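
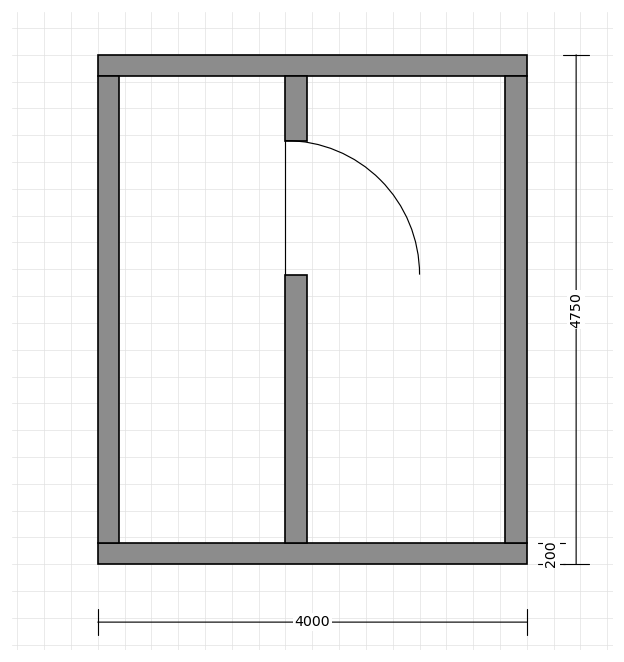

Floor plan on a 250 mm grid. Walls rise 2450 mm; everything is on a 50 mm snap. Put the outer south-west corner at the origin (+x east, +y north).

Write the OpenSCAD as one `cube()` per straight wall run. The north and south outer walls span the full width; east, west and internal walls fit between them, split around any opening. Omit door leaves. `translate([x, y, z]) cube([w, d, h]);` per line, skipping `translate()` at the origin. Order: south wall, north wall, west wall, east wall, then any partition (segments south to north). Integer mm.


cube([4000, 200, 2450]);
translate([0, 4550, 0]) cube([4000, 200, 2450]);
translate([0, 200, 0]) cube([200, 4350, 2450]);
translate([3800, 200, 0]) cube([200, 4350, 2450]);
translate([1750, 200, 0]) cube([200, 2500, 2450]);
translate([1750, 3950, 0]) cube([200, 600, 2450]);


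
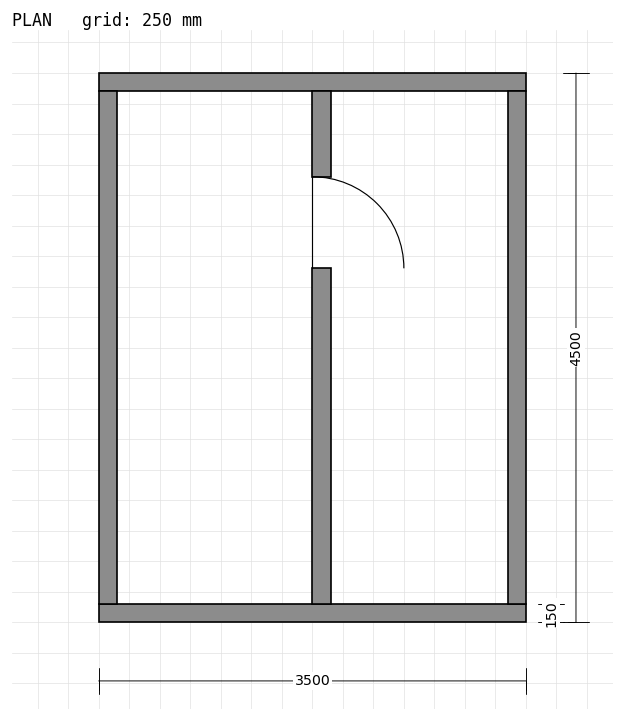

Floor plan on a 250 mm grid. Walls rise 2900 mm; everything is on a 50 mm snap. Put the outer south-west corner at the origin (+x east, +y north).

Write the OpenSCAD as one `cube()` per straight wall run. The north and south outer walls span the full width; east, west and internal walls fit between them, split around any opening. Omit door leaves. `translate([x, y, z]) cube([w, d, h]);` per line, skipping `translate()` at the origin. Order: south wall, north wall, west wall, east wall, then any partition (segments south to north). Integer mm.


cube([3500, 150, 2900]);
translate([0, 4350, 0]) cube([3500, 150, 2900]);
translate([0, 150, 0]) cube([150, 4200, 2900]);
translate([3350, 150, 0]) cube([150, 4200, 2900]);
translate([1750, 150, 0]) cube([150, 2750, 2900]);
translate([1750, 3650, 0]) cube([150, 700, 2900]);


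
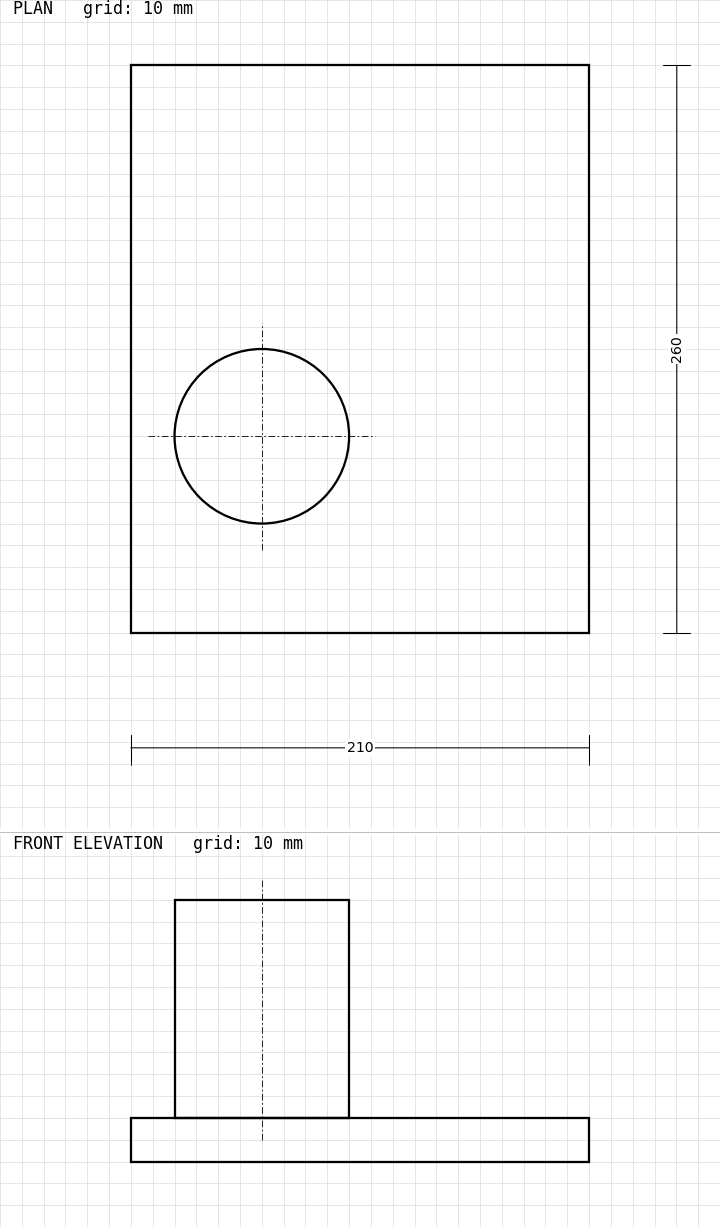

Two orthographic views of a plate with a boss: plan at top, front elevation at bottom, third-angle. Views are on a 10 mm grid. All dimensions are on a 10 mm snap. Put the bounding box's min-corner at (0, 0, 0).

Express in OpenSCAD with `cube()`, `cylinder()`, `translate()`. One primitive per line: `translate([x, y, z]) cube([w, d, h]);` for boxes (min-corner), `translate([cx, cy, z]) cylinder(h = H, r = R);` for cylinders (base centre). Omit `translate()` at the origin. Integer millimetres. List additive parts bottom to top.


cube([210, 260, 20]);
translate([60, 90, 20]) cylinder(h = 100, r = 40);


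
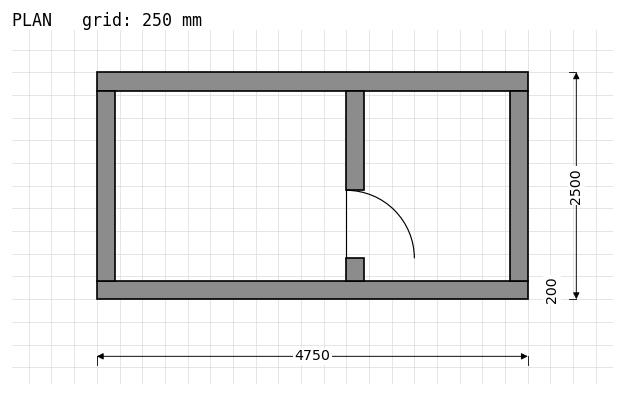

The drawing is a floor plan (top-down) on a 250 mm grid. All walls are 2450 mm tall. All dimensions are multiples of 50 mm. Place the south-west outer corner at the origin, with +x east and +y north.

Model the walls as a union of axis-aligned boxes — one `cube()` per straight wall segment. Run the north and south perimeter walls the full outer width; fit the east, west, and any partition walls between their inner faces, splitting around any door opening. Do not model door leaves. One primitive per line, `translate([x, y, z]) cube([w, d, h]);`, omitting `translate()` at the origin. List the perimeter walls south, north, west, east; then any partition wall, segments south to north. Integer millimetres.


cube([4750, 200, 2450]);
translate([0, 2300, 0]) cube([4750, 200, 2450]);
translate([0, 200, 0]) cube([200, 2100, 2450]);
translate([4550, 200, 0]) cube([200, 2100, 2450]);
translate([2750, 200, 0]) cube([200, 250, 2450]);
translate([2750, 1200, 0]) cube([200, 1100, 2450]);


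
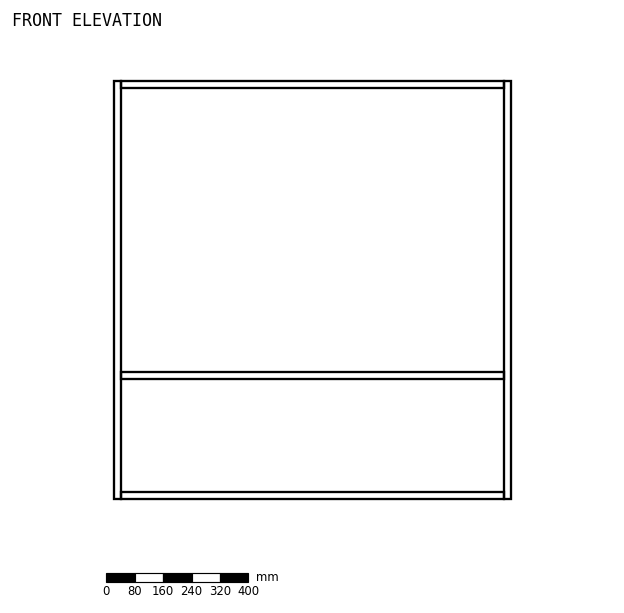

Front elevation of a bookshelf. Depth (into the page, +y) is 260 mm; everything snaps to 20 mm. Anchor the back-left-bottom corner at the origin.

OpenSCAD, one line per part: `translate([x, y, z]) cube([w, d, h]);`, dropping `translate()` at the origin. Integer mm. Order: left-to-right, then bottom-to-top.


cube([20, 260, 1180]);
translate([20, 0, 0]) cube([1080, 260, 20]);
translate([20, 0, 340]) cube([1080, 260, 20]);
translate([20, 0, 1160]) cube([1080, 260, 20]);
translate([1100, 0, 0]) cube([20, 260, 1180]);


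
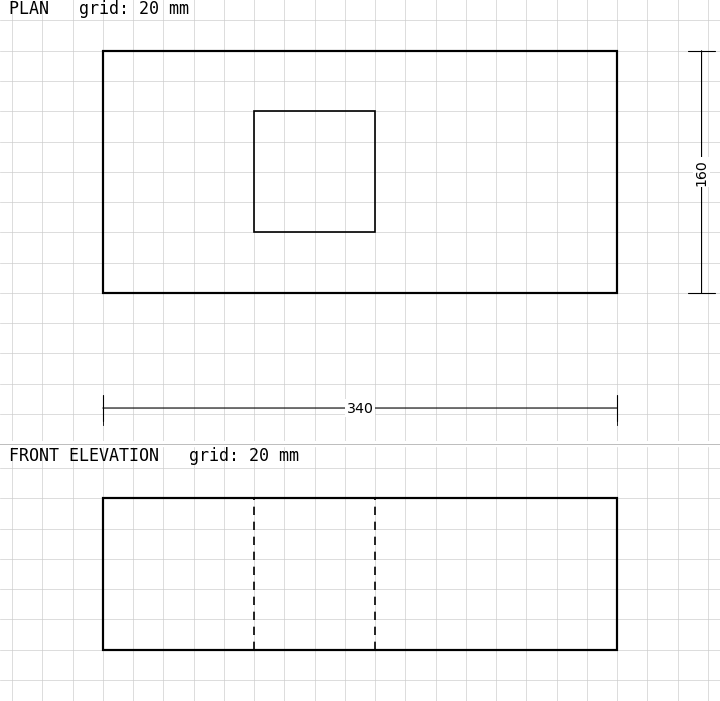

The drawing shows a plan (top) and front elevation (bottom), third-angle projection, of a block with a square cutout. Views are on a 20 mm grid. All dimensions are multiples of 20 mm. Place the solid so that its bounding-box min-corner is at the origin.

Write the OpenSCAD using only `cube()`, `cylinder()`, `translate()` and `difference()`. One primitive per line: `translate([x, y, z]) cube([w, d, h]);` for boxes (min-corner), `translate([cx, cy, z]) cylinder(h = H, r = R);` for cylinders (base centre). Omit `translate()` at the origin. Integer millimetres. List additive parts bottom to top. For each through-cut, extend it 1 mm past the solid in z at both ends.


difference() {
  cube([340, 160, 100]);
  translate([100, 40, -1]) cube([80, 80, 102]);
}


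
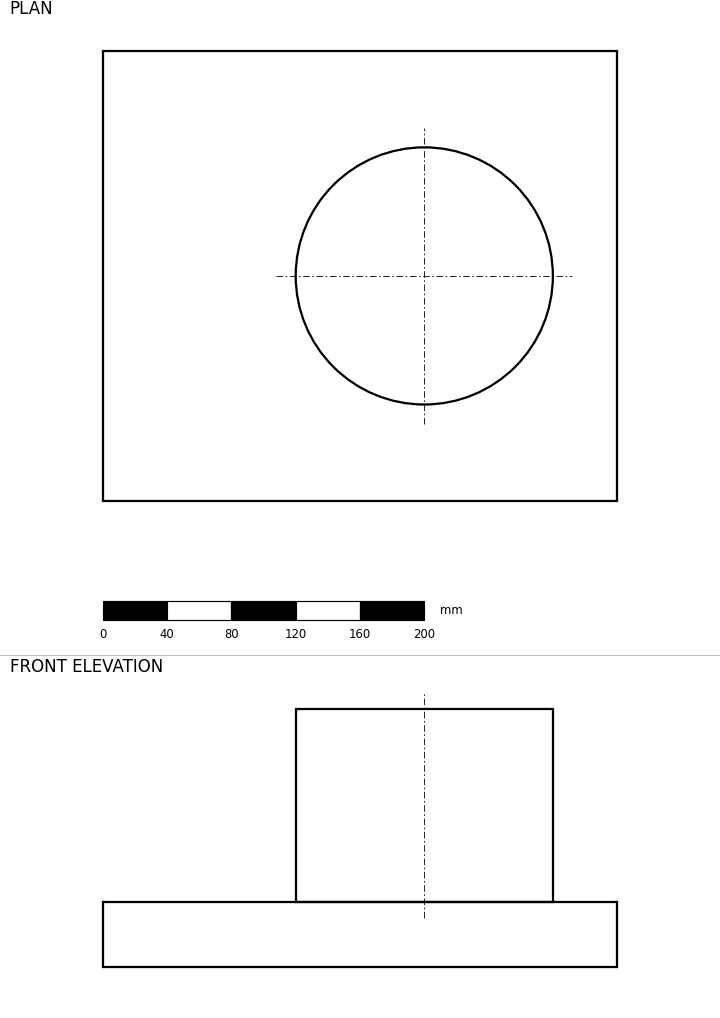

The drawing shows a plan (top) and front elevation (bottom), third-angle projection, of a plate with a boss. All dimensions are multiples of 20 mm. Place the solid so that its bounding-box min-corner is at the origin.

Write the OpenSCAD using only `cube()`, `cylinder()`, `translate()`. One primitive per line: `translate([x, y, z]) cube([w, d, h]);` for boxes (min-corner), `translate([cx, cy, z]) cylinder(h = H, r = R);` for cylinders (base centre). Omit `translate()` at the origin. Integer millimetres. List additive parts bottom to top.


cube([320, 280, 40]);
translate([200, 140, 40]) cylinder(h = 120, r = 80);


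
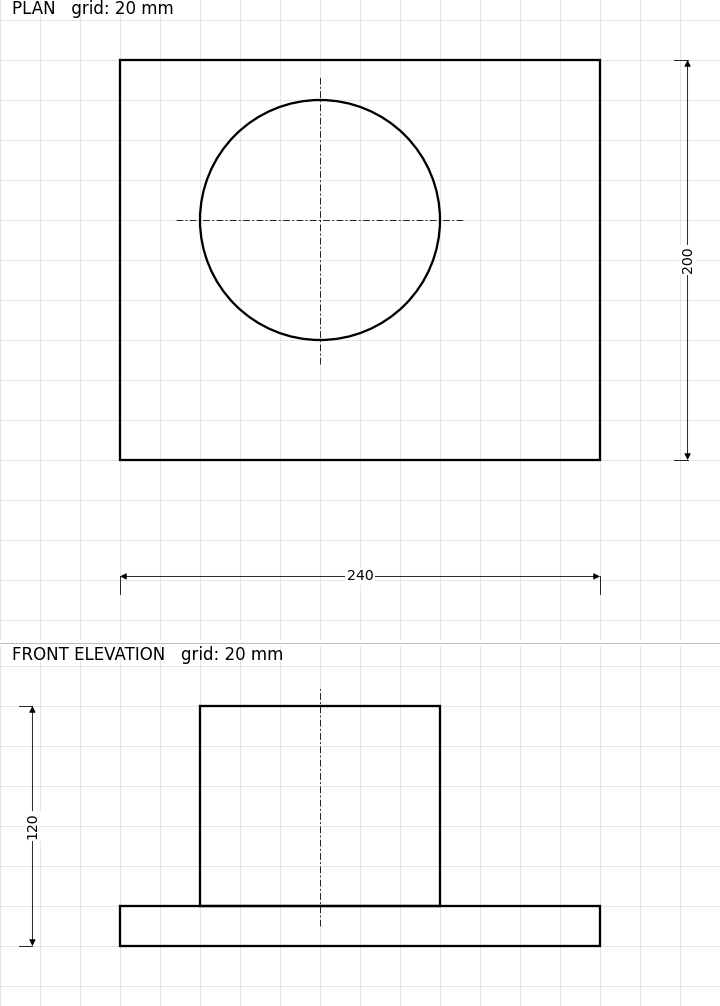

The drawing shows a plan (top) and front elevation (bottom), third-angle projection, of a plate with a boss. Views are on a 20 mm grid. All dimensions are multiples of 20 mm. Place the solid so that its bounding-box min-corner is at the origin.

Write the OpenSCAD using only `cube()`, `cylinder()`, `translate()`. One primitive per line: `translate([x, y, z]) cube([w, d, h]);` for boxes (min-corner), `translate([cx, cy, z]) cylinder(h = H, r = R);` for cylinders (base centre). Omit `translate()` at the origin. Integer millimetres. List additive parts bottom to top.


cube([240, 200, 20]);
translate([100, 120, 20]) cylinder(h = 100, r = 60);


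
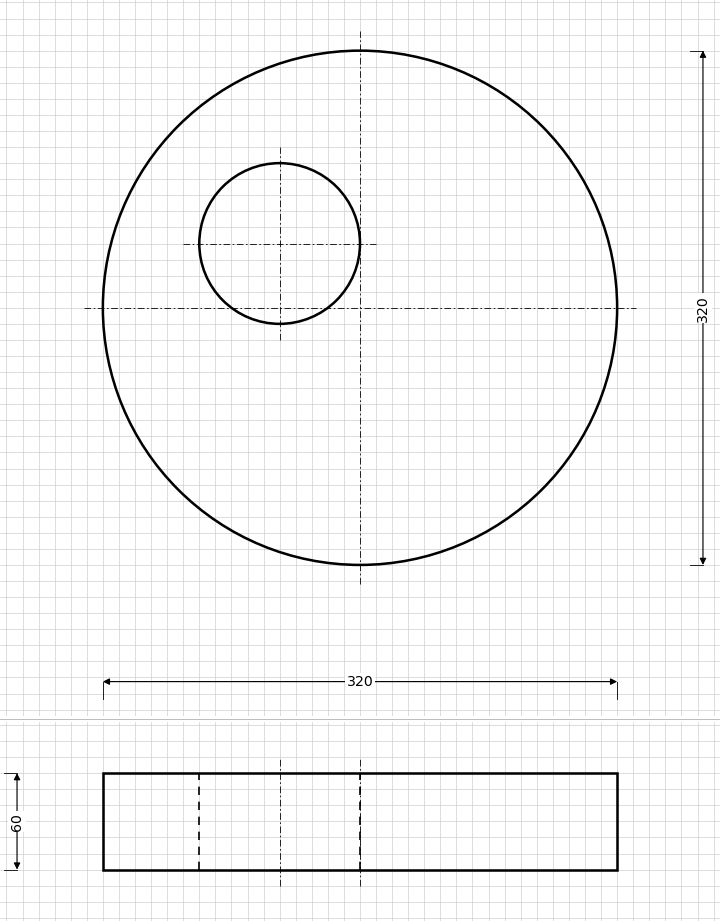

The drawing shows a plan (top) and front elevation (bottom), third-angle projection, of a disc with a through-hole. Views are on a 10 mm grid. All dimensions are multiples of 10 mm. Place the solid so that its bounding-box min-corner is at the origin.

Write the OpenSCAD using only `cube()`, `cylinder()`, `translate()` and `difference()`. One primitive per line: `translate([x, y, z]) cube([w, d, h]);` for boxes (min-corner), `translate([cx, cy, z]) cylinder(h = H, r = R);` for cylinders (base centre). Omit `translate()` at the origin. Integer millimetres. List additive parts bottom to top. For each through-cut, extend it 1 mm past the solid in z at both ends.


difference() {
  translate([160, 160, 0]) cylinder(h = 60, r = 160);
  translate([110, 200, -1]) cylinder(h = 62, r = 50);
}


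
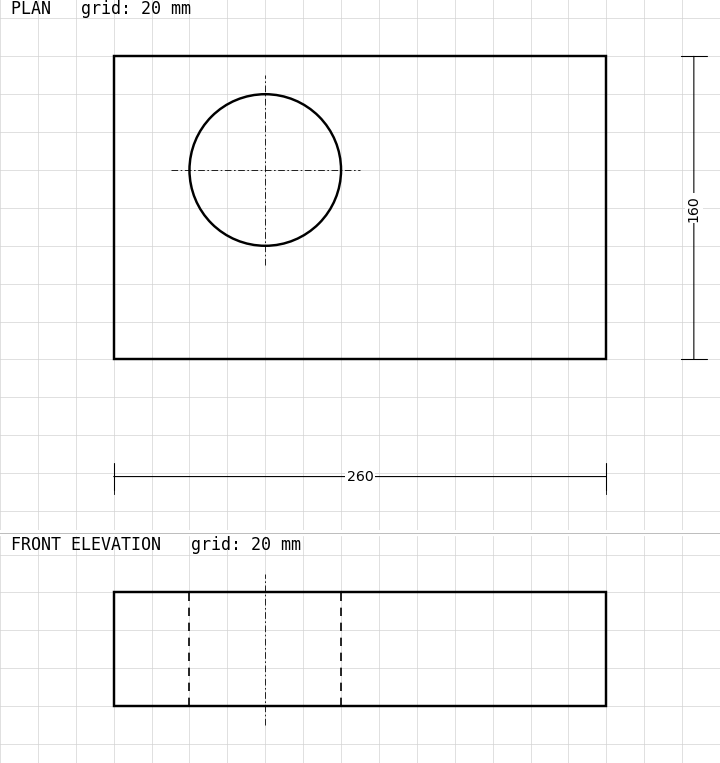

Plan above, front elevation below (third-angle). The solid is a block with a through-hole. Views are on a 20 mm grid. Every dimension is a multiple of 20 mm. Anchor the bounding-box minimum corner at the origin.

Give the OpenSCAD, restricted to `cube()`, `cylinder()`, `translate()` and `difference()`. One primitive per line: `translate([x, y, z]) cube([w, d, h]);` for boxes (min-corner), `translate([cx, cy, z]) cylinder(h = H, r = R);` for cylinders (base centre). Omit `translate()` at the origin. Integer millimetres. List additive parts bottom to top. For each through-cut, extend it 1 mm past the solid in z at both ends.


difference() {
  cube([260, 160, 60]);
  translate([80, 100, -1]) cylinder(h = 62, r = 40);
}


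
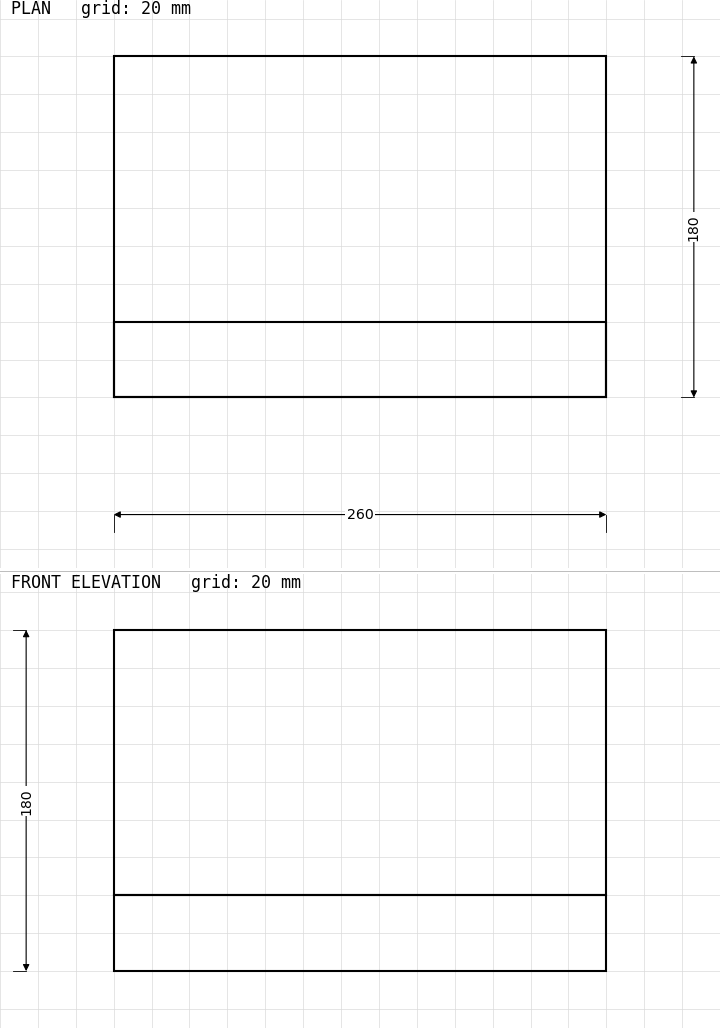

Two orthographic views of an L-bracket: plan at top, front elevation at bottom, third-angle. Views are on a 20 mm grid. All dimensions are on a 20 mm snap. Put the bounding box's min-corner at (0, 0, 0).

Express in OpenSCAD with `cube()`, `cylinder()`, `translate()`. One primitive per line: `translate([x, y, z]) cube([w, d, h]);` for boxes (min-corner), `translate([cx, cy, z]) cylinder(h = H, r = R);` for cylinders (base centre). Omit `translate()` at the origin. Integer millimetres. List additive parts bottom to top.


cube([260, 180, 40]);
translate([0, 0, 40]) cube([260, 40, 140]);


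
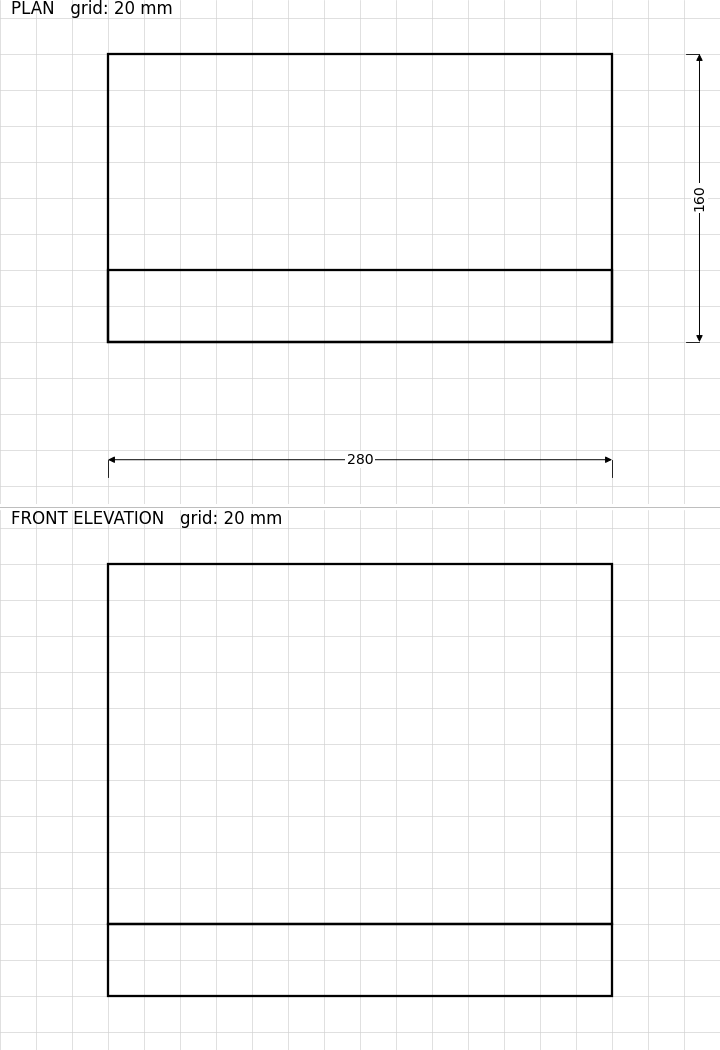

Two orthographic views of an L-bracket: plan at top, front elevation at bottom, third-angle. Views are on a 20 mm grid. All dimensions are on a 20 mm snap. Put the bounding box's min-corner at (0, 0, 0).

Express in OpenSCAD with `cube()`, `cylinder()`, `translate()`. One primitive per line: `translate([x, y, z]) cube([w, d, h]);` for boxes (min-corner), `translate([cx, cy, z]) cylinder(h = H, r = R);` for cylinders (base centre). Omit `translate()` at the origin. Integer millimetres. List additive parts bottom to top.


cube([280, 160, 40]);
translate([0, 0, 40]) cube([280, 40, 200]);


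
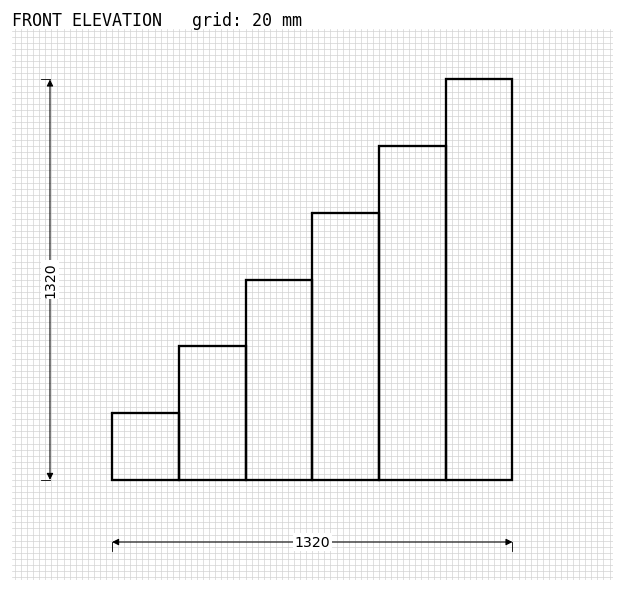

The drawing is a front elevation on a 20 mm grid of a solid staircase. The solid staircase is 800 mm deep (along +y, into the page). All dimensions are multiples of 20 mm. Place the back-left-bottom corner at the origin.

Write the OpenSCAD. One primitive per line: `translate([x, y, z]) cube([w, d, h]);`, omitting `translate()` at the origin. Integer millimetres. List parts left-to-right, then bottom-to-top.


cube([220, 800, 220]);
translate([220, 0, 0]) cube([220, 800, 440]);
translate([440, 0, 0]) cube([220, 800, 660]);
translate([660, 0, 0]) cube([220, 800, 880]);
translate([880, 0, 0]) cube([220, 800, 1100]);
translate([1100, 0, 0]) cube([220, 800, 1320]);


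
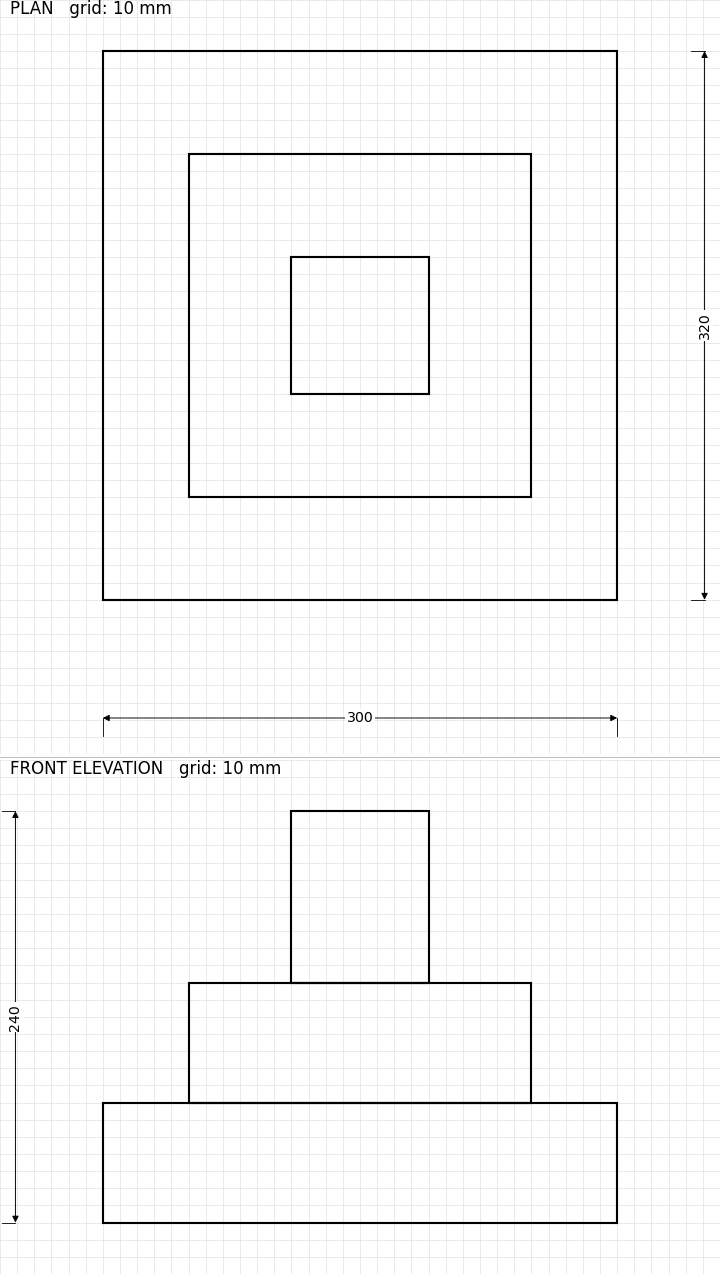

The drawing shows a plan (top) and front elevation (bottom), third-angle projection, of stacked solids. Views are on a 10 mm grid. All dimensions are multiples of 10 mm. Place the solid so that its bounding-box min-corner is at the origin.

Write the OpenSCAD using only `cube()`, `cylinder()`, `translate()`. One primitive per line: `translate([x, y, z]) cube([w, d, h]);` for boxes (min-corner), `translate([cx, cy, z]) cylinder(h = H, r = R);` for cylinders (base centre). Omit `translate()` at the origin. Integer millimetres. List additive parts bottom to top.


cube([300, 320, 70]);
translate([50, 60, 70]) cube([200, 200, 70]);
translate([110, 120, 140]) cube([80, 80, 100]);


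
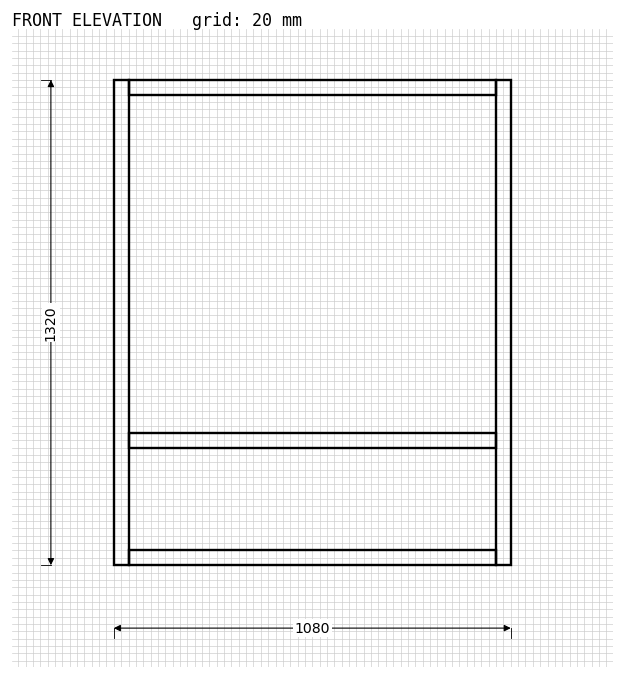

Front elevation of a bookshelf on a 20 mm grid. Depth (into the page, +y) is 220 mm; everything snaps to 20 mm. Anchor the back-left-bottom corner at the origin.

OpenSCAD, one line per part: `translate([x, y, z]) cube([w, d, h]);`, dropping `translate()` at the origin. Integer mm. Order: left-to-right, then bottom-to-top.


cube([40, 220, 1320]);
translate([40, 0, 0]) cube([1000, 220, 40]);
translate([40, 0, 320]) cube([1000, 220, 40]);
translate([40, 0, 1280]) cube([1000, 220, 40]);
translate([1040, 0, 0]) cube([40, 220, 1320]);


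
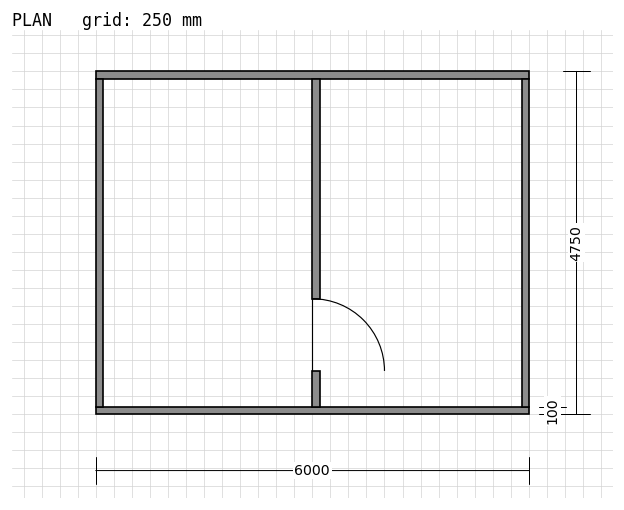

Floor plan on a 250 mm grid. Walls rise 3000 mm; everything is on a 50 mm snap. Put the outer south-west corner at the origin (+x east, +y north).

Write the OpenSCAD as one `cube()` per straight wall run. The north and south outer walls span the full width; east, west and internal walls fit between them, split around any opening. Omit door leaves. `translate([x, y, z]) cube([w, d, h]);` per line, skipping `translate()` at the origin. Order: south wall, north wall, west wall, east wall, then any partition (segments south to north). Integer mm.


cube([6000, 100, 3000]);
translate([0, 4650, 0]) cube([6000, 100, 3000]);
translate([0, 100, 0]) cube([100, 4550, 3000]);
translate([5900, 100, 0]) cube([100, 4550, 3000]);
translate([3000, 100, 0]) cube([100, 500, 3000]);
translate([3000, 1600, 0]) cube([100, 3050, 3000]);


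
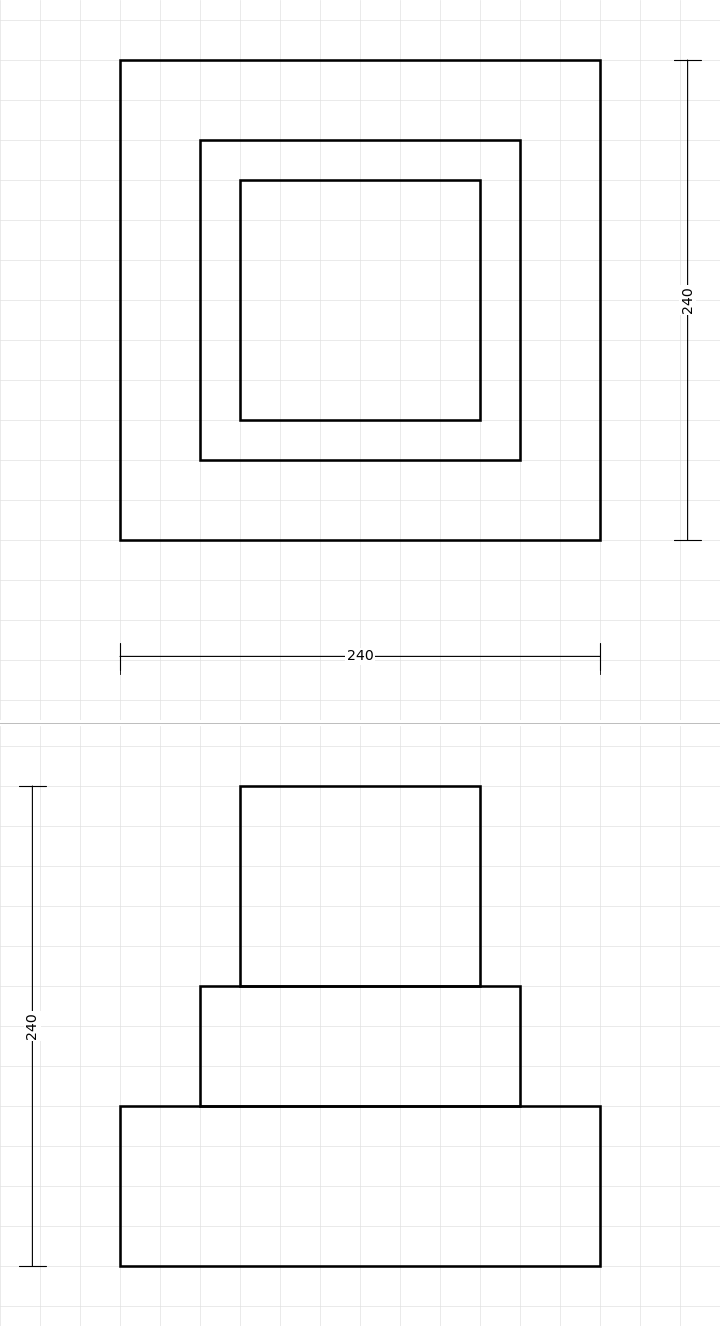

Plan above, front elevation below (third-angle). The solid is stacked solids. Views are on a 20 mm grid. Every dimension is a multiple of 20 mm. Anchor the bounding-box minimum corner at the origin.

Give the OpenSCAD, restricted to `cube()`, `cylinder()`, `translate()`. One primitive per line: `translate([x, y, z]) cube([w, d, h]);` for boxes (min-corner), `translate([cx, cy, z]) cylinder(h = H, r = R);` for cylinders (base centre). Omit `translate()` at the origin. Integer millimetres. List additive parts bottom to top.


cube([240, 240, 80]);
translate([40, 40, 80]) cube([160, 160, 60]);
translate([60, 60, 140]) cube([120, 120, 100]);


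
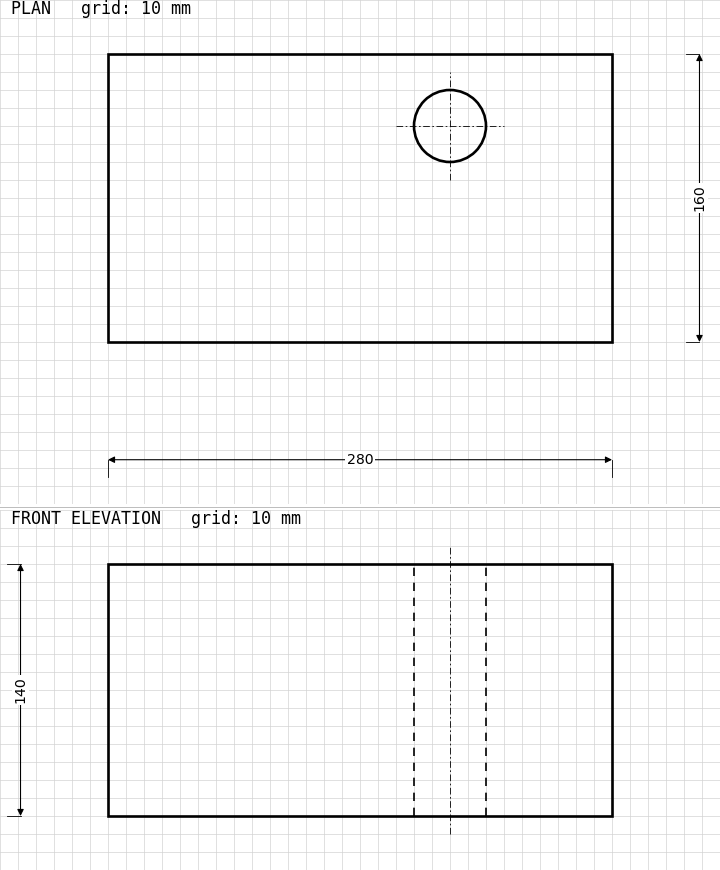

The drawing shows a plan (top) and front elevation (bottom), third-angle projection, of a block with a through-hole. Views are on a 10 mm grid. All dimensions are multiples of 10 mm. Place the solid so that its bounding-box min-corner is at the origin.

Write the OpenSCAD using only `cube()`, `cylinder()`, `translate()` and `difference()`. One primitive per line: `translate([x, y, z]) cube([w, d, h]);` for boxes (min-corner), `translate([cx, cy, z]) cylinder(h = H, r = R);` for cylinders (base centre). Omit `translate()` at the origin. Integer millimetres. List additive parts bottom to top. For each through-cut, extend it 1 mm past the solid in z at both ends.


difference() {
  cube([280, 160, 140]);
  translate([190, 120, -1]) cylinder(h = 142, r = 20);
}


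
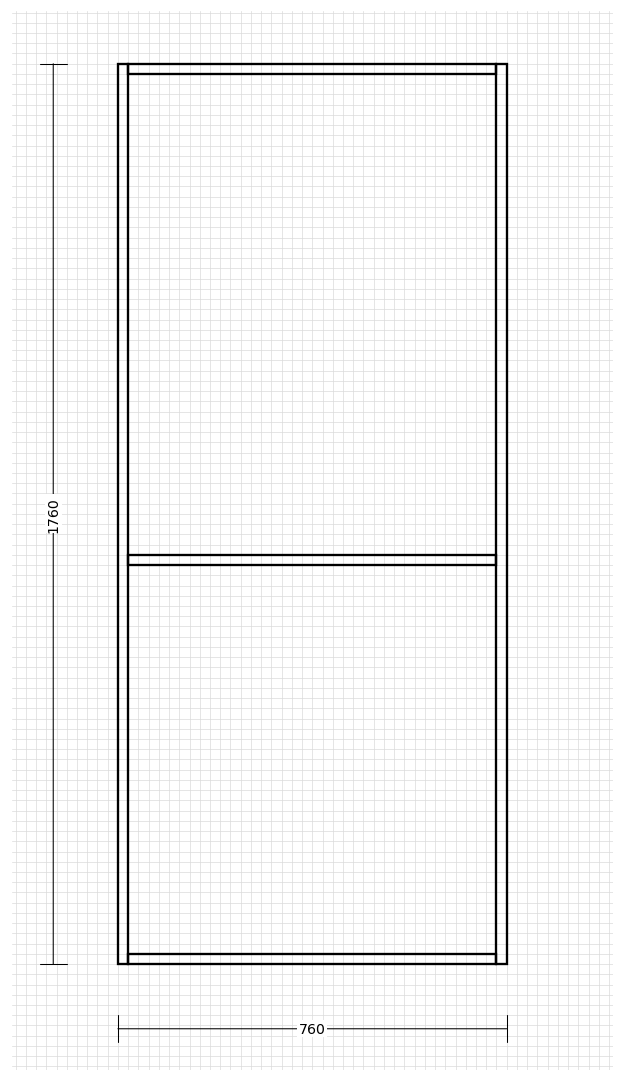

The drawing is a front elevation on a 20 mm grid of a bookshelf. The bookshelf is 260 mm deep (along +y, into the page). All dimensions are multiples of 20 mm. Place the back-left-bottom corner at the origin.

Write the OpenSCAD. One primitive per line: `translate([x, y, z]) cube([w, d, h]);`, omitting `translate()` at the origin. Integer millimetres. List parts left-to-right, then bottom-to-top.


cube([20, 260, 1760]);
translate([20, 0, 0]) cube([720, 260, 20]);
translate([20, 0, 780]) cube([720, 260, 20]);
translate([20, 0, 1740]) cube([720, 260, 20]);
translate([740, 0, 0]) cube([20, 260, 1760]);


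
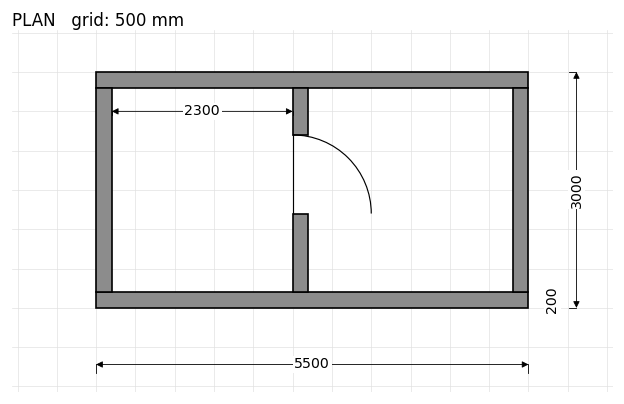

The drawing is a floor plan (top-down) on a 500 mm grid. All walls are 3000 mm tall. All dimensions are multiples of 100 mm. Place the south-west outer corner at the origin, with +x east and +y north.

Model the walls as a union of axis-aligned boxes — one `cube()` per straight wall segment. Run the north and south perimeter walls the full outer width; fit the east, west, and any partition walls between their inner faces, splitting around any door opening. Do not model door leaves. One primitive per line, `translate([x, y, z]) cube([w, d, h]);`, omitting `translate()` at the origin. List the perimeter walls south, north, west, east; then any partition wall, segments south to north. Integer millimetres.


cube([5500, 200, 3000]);
translate([0, 2800, 0]) cube([5500, 200, 3000]);
translate([0, 200, 0]) cube([200, 2600, 3000]);
translate([5300, 200, 0]) cube([200, 2600, 3000]);
translate([2500, 200, 0]) cube([200, 1000, 3000]);
translate([2500, 2200, 0]) cube([200, 600, 3000]);


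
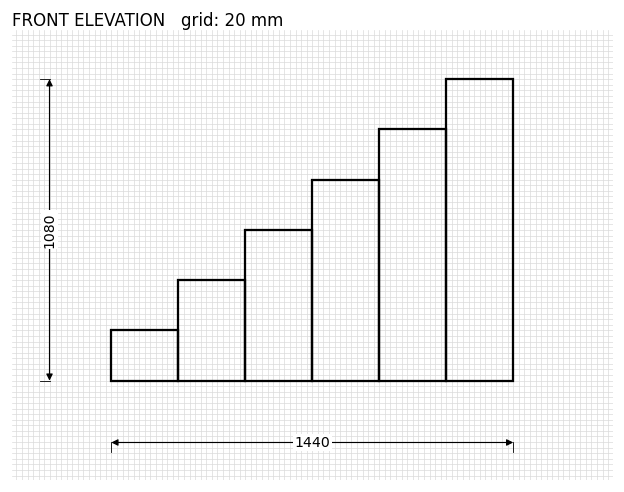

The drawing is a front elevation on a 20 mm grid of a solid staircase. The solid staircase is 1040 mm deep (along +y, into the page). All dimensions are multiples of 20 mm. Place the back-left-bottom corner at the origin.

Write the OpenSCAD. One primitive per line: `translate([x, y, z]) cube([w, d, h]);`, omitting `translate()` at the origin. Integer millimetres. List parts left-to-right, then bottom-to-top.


cube([240, 1040, 180]);
translate([240, 0, 0]) cube([240, 1040, 360]);
translate([480, 0, 0]) cube([240, 1040, 540]);
translate([720, 0, 0]) cube([240, 1040, 720]);
translate([960, 0, 0]) cube([240, 1040, 900]);
translate([1200, 0, 0]) cube([240, 1040, 1080]);


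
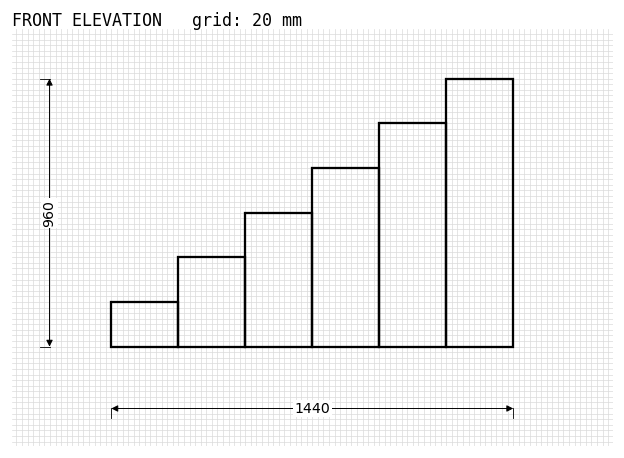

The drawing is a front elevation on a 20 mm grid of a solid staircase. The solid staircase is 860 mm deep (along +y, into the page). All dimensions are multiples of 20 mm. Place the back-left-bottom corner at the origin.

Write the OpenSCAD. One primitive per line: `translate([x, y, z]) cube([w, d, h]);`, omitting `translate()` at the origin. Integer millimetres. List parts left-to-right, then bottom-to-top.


cube([240, 860, 160]);
translate([240, 0, 0]) cube([240, 860, 320]);
translate([480, 0, 0]) cube([240, 860, 480]);
translate([720, 0, 0]) cube([240, 860, 640]);
translate([960, 0, 0]) cube([240, 860, 800]);
translate([1200, 0, 0]) cube([240, 860, 960]);


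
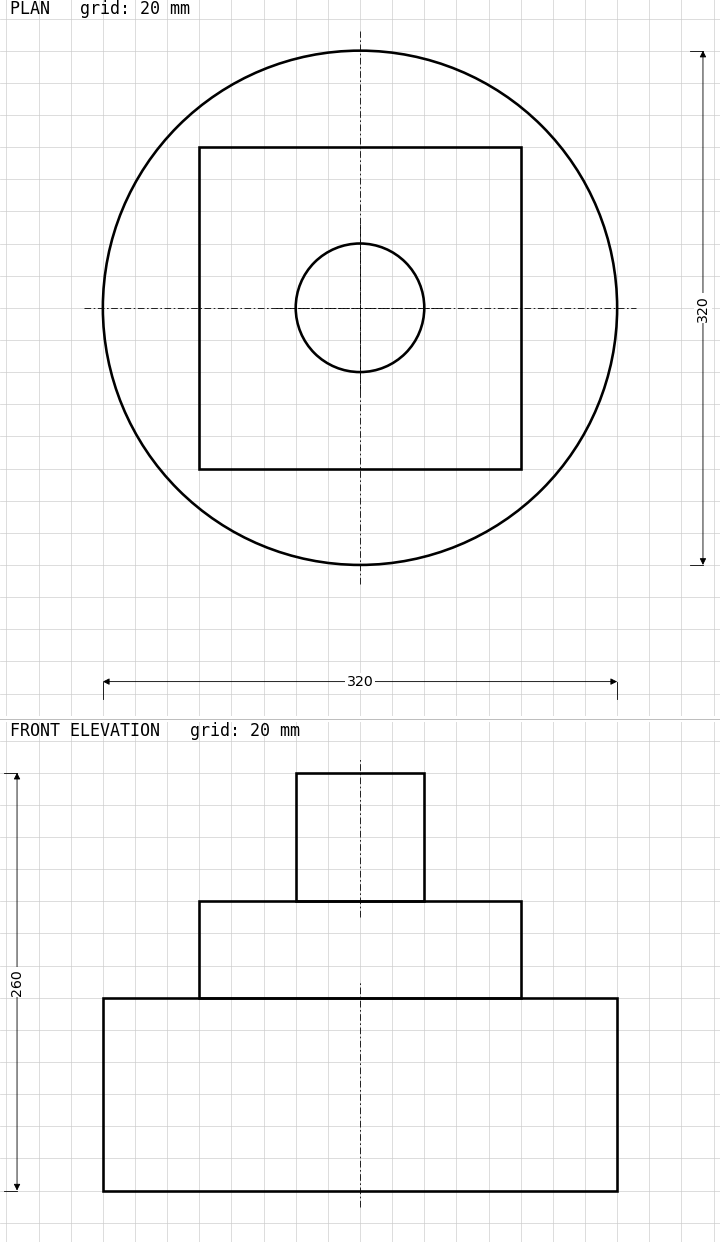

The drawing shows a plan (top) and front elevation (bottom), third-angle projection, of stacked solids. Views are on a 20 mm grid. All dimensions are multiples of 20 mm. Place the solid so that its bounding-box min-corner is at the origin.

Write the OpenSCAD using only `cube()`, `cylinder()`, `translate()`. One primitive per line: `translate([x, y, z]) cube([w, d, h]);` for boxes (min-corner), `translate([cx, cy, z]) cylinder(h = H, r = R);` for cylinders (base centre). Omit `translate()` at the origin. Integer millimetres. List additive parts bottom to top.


translate([160, 160, 0]) cylinder(h = 120, r = 160);
translate([60, 60, 120]) cube([200, 200, 60]);
translate([160, 160, 180]) cylinder(h = 80, r = 40);


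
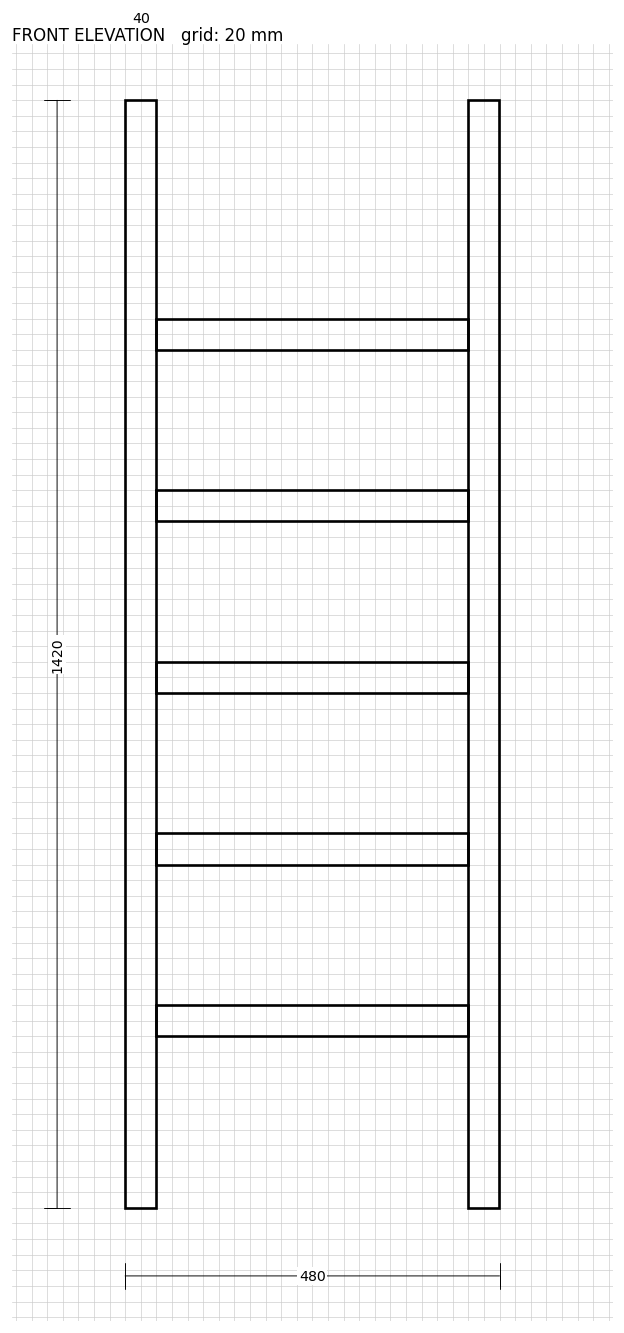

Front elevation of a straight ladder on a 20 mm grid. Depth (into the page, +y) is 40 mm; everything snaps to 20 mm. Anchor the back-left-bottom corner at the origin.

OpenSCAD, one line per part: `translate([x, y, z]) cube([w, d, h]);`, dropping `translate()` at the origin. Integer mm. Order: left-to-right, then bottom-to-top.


cube([40, 40, 1420]);
translate([40, 0, 220]) cube([400, 40, 40]);
translate([40, 0, 440]) cube([400, 40, 40]);
translate([40, 0, 660]) cube([400, 40, 40]);
translate([40, 0, 880]) cube([400, 40, 40]);
translate([40, 0, 1100]) cube([400, 40, 40]);
translate([440, 0, 0]) cube([40, 40, 1420]);


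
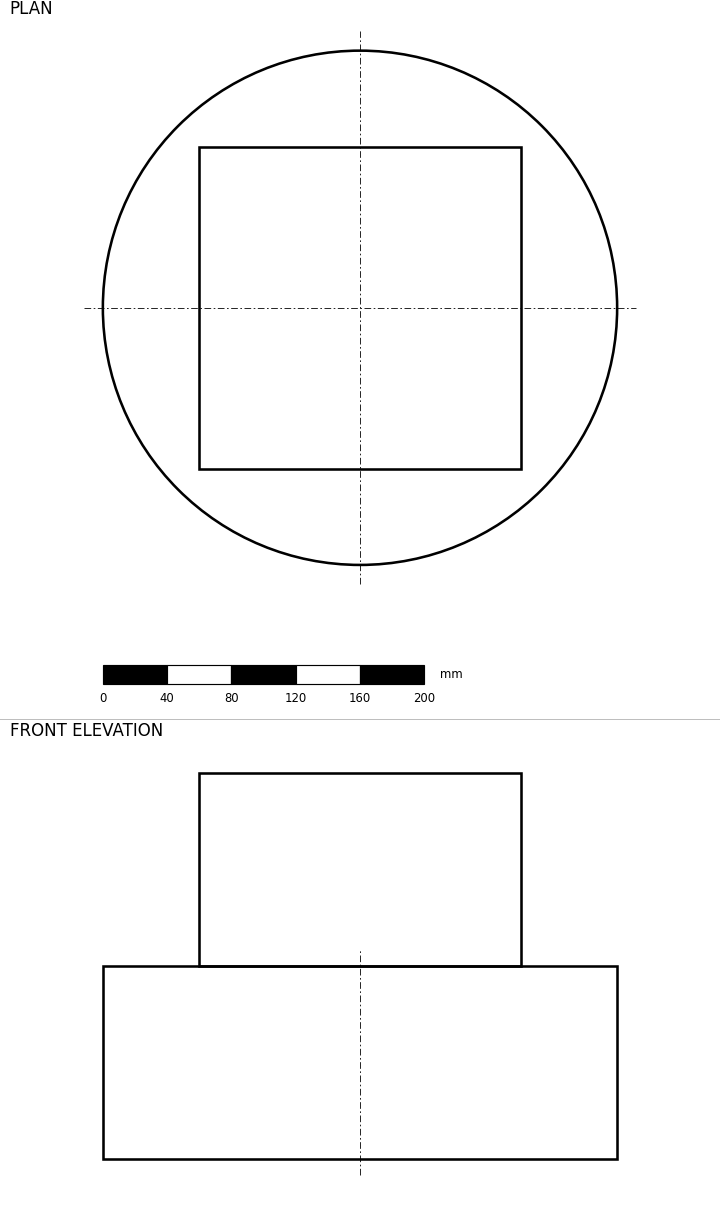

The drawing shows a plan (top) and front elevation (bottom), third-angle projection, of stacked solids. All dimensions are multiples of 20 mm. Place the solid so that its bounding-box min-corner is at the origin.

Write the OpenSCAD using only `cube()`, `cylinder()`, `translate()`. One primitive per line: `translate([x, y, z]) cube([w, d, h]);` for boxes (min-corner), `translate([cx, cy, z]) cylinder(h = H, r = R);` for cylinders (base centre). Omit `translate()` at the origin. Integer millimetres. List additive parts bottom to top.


translate([160, 160, 0]) cylinder(h = 120, r = 160);
translate([60, 60, 120]) cube([200, 200, 120]);


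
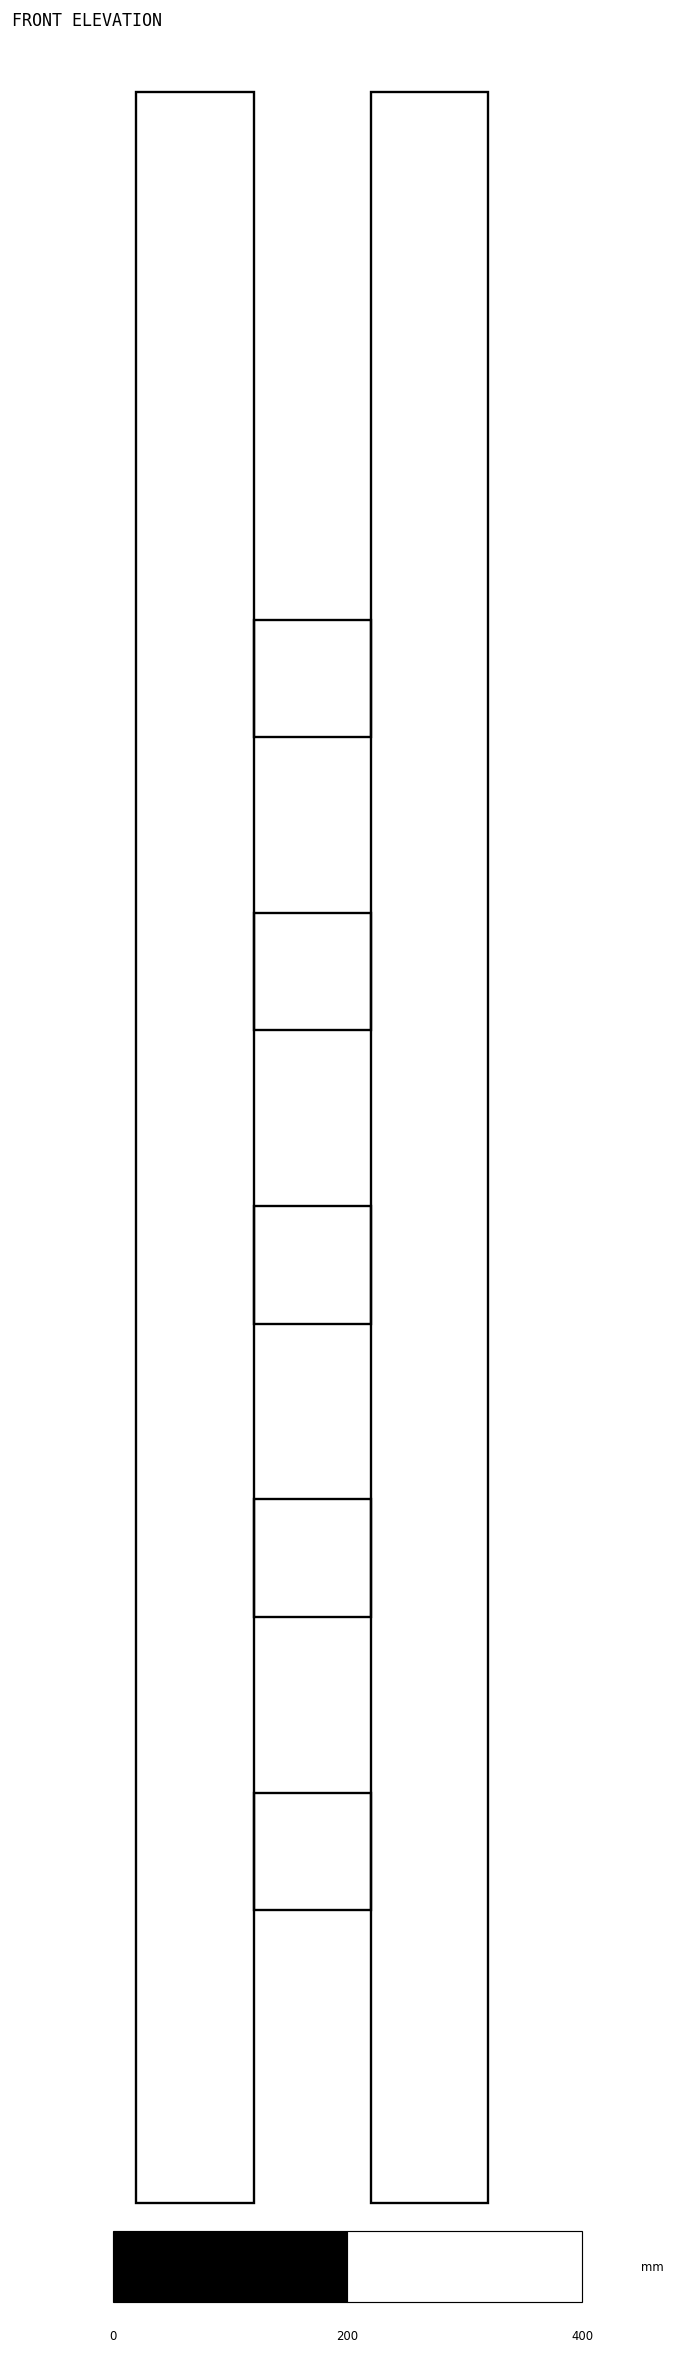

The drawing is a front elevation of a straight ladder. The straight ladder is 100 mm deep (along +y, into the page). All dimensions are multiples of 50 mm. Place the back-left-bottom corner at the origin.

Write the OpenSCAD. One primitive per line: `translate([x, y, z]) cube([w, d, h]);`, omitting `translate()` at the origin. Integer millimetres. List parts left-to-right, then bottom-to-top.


cube([100, 100, 1800]);
translate([100, 0, 250]) cube([100, 100, 100]);
translate([100, 0, 500]) cube([100, 100, 100]);
translate([100, 0, 750]) cube([100, 100, 100]);
translate([100, 0, 1000]) cube([100, 100, 100]);
translate([100, 0, 1250]) cube([100, 100, 100]);
translate([200, 0, 0]) cube([100, 100, 1800]);


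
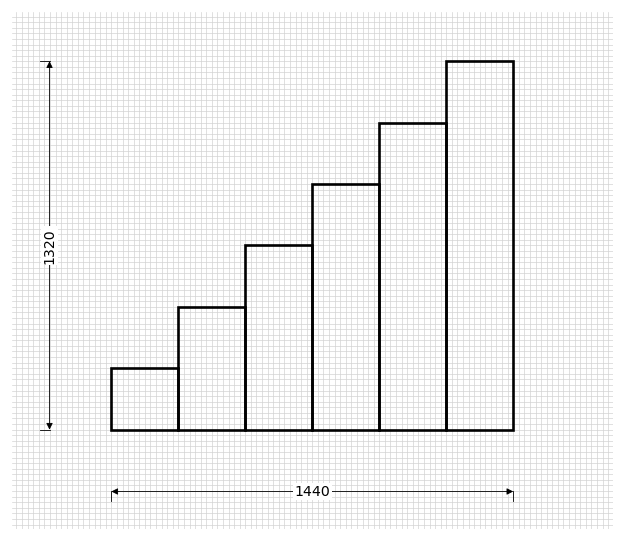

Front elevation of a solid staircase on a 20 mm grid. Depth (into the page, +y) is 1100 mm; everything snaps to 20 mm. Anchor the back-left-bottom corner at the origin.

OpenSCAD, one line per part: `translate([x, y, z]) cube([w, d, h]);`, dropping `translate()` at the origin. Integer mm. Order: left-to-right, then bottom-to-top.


cube([240, 1100, 220]);
translate([240, 0, 0]) cube([240, 1100, 440]);
translate([480, 0, 0]) cube([240, 1100, 660]);
translate([720, 0, 0]) cube([240, 1100, 880]);
translate([960, 0, 0]) cube([240, 1100, 1100]);
translate([1200, 0, 0]) cube([240, 1100, 1320]);


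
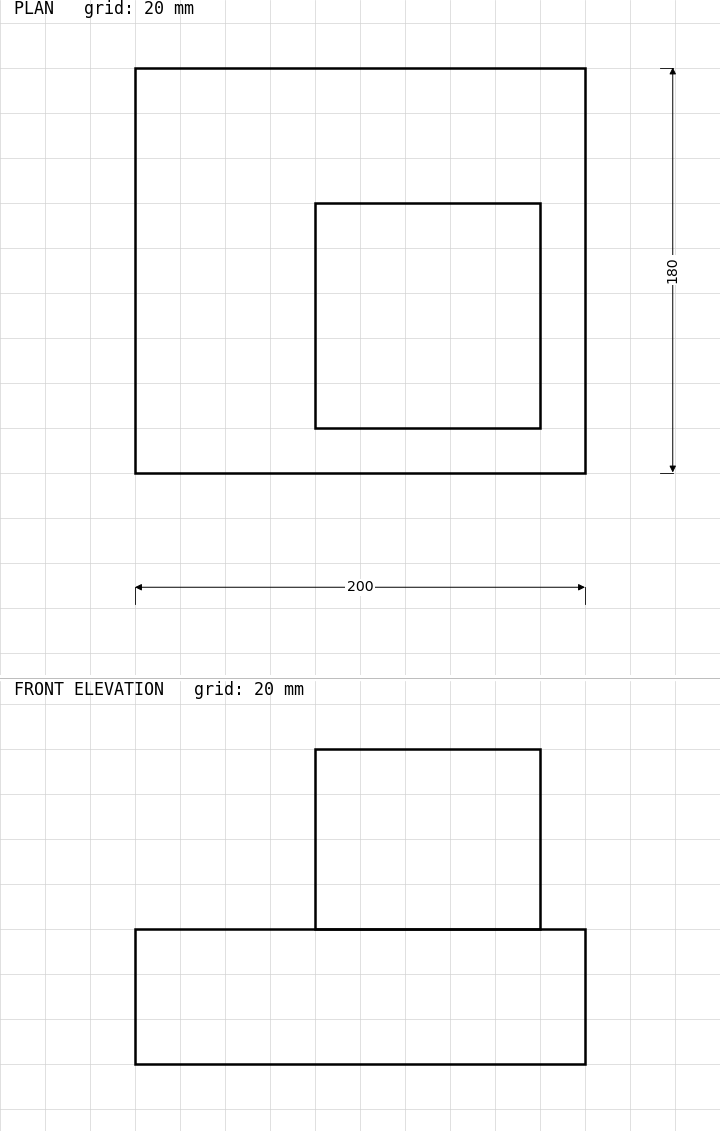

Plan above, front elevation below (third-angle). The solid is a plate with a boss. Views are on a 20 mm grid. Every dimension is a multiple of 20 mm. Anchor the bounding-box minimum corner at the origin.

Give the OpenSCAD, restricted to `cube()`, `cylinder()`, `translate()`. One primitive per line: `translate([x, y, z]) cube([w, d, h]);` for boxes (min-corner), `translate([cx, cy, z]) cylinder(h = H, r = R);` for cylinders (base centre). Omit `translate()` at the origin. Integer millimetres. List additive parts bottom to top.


cube([200, 180, 60]);
translate([80, 20, 60]) cube([100, 100, 80]);


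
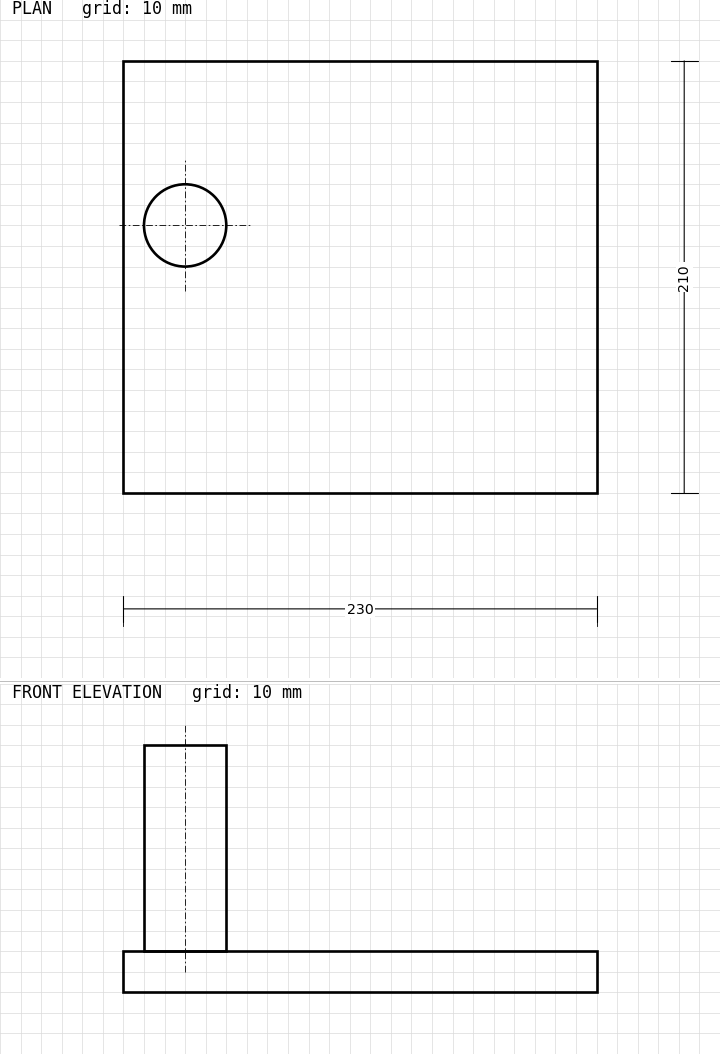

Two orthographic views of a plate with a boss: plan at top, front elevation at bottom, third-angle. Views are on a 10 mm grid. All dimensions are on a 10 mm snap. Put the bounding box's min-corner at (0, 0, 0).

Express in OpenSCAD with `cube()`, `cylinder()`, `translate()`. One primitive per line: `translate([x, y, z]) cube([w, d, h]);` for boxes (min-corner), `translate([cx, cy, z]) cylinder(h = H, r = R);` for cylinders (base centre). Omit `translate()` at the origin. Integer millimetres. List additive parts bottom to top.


cube([230, 210, 20]);
translate([30, 130, 20]) cylinder(h = 100, r = 20);


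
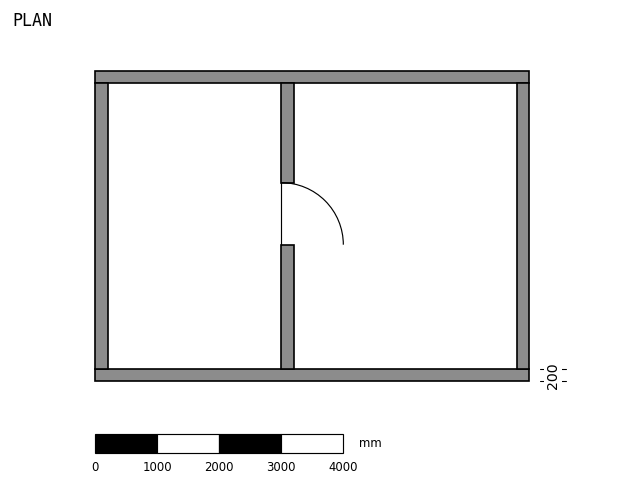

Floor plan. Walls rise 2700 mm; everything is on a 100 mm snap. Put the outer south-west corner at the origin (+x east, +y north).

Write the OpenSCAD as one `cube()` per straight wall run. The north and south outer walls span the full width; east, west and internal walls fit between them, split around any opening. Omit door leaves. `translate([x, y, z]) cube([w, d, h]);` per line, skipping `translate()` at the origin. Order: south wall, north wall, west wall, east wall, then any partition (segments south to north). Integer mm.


cube([7000, 200, 2700]);
translate([0, 4800, 0]) cube([7000, 200, 2700]);
translate([0, 200, 0]) cube([200, 4600, 2700]);
translate([6800, 200, 0]) cube([200, 4600, 2700]);
translate([3000, 200, 0]) cube([200, 2000, 2700]);
translate([3000, 3200, 0]) cube([200, 1600, 2700]);


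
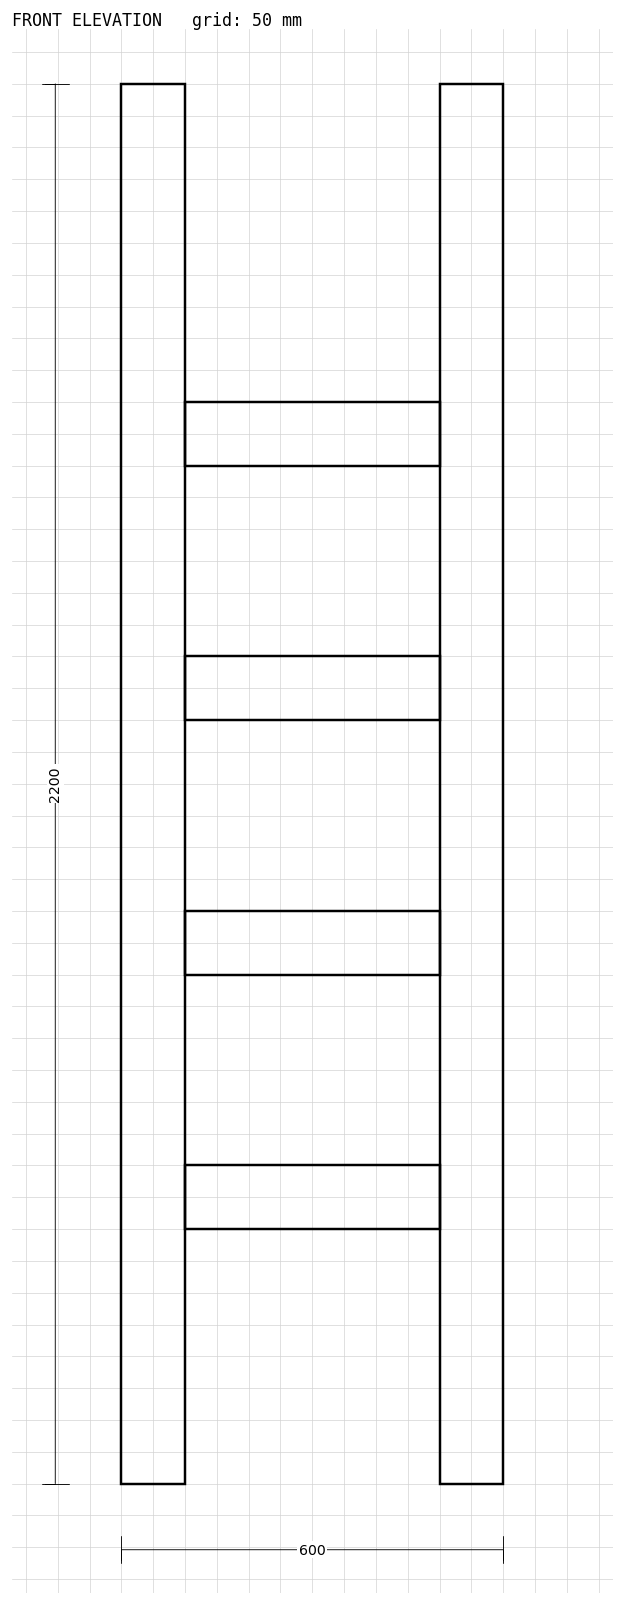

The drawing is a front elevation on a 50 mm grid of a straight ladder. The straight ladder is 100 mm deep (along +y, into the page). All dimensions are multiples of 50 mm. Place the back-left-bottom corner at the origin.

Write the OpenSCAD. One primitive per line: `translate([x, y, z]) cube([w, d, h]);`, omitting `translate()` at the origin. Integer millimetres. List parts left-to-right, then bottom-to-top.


cube([100, 100, 2200]);
translate([100, 0, 400]) cube([400, 100, 100]);
translate([100, 0, 800]) cube([400, 100, 100]);
translate([100, 0, 1200]) cube([400, 100, 100]);
translate([100, 0, 1600]) cube([400, 100, 100]);
translate([500, 0, 0]) cube([100, 100, 2200]);


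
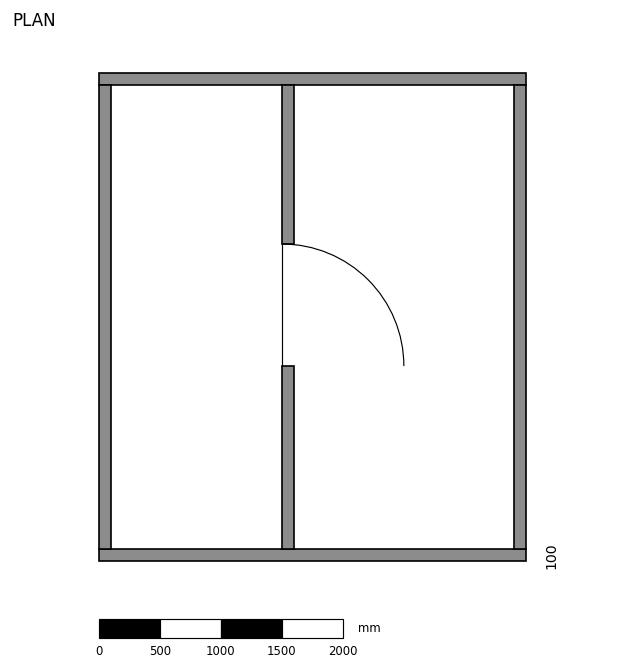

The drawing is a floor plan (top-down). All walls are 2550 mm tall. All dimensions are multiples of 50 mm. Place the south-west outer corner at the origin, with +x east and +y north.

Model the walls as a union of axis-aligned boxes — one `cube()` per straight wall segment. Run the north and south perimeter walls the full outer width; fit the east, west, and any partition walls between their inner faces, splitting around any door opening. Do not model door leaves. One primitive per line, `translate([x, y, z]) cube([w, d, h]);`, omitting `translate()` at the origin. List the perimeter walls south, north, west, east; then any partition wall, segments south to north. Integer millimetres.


cube([3500, 100, 2550]);
translate([0, 3900, 0]) cube([3500, 100, 2550]);
translate([0, 100, 0]) cube([100, 3800, 2550]);
translate([3400, 100, 0]) cube([100, 3800, 2550]);
translate([1500, 100, 0]) cube([100, 1500, 2550]);
translate([1500, 2600, 0]) cube([100, 1300, 2550]);


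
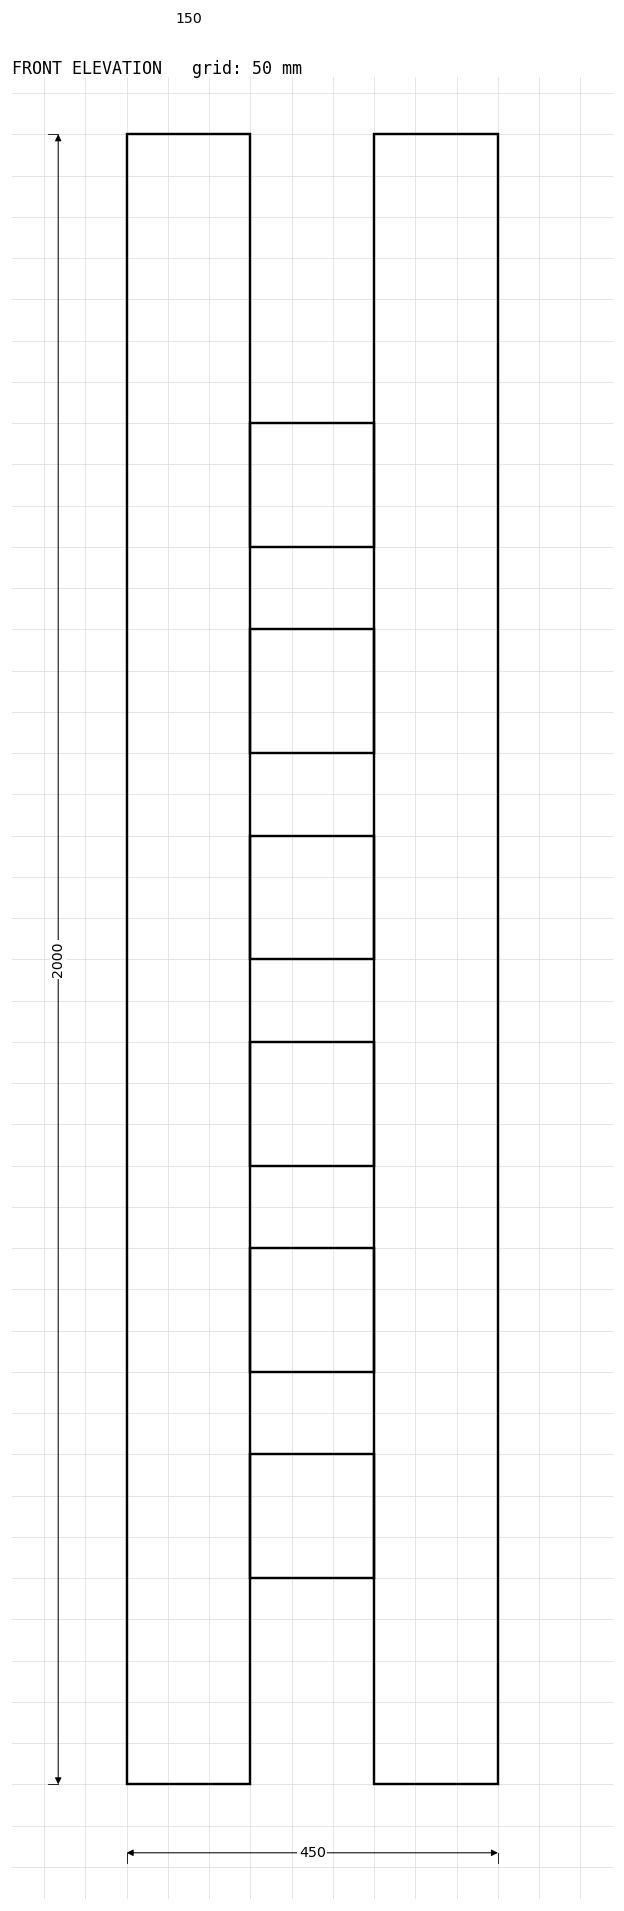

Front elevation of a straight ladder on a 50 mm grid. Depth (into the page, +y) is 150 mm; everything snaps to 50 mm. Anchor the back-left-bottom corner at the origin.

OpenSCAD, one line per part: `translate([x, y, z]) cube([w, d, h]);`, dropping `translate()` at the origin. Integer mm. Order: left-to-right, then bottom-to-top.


cube([150, 150, 2000]);
translate([150, 0, 250]) cube([150, 150, 150]);
translate([150, 0, 500]) cube([150, 150, 150]);
translate([150, 0, 750]) cube([150, 150, 150]);
translate([150, 0, 1000]) cube([150, 150, 150]);
translate([150, 0, 1250]) cube([150, 150, 150]);
translate([150, 0, 1500]) cube([150, 150, 150]);
translate([300, 0, 0]) cube([150, 150, 2000]);


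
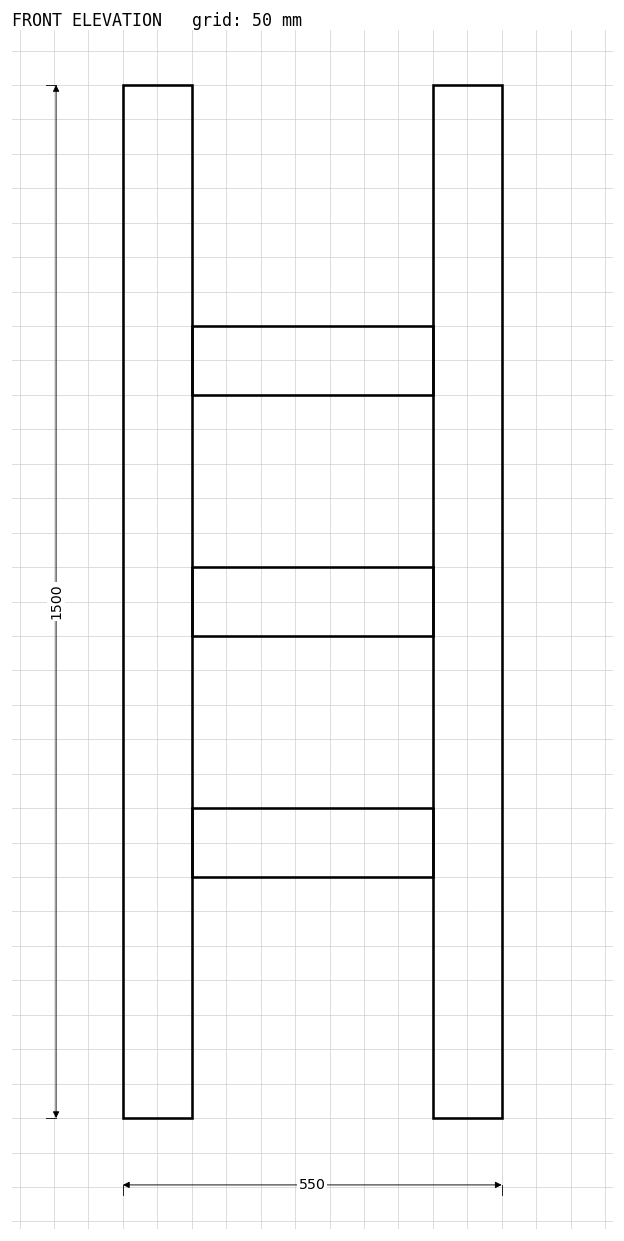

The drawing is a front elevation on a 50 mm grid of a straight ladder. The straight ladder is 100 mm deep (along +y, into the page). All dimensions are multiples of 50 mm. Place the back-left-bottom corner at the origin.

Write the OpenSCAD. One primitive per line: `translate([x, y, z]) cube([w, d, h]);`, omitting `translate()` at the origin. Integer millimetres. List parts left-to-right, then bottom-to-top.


cube([100, 100, 1500]);
translate([100, 0, 350]) cube([350, 100, 100]);
translate([100, 0, 700]) cube([350, 100, 100]);
translate([100, 0, 1050]) cube([350, 100, 100]);
translate([450, 0, 0]) cube([100, 100, 1500]);


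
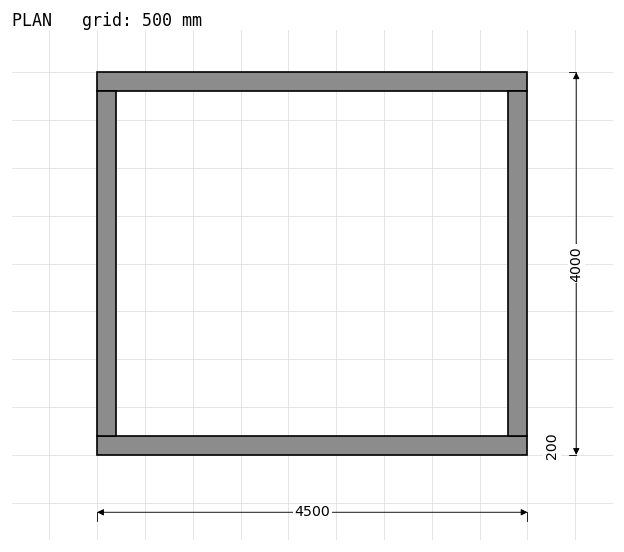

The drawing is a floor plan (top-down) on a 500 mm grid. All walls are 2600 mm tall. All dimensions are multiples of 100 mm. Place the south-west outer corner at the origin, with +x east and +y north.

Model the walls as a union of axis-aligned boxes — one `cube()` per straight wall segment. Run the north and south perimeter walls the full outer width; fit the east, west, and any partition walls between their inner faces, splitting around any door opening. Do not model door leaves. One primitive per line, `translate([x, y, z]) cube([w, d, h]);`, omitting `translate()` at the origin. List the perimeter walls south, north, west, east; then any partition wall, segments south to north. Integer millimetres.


cube([4500, 200, 2600]);
translate([0, 3800, 0]) cube([4500, 200, 2600]);
translate([0, 200, 0]) cube([200, 3600, 2600]);
translate([4300, 200, 0]) cube([200, 3600, 2600]);
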